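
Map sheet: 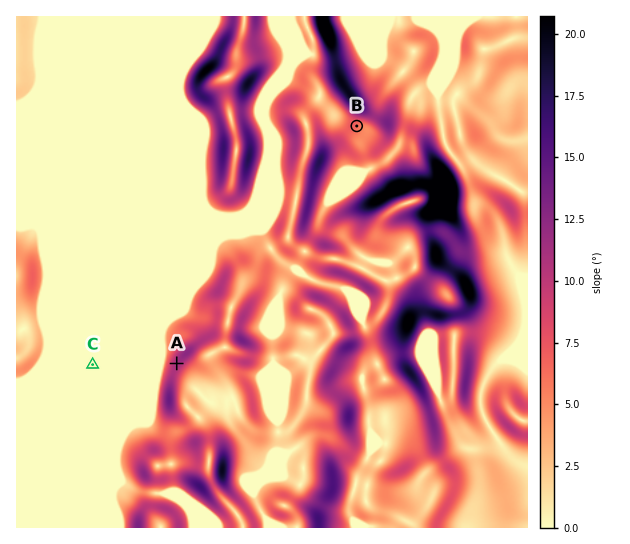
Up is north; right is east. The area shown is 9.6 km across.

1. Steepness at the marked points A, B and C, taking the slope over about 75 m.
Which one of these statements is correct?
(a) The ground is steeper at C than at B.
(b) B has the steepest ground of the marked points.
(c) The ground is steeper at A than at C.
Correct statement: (c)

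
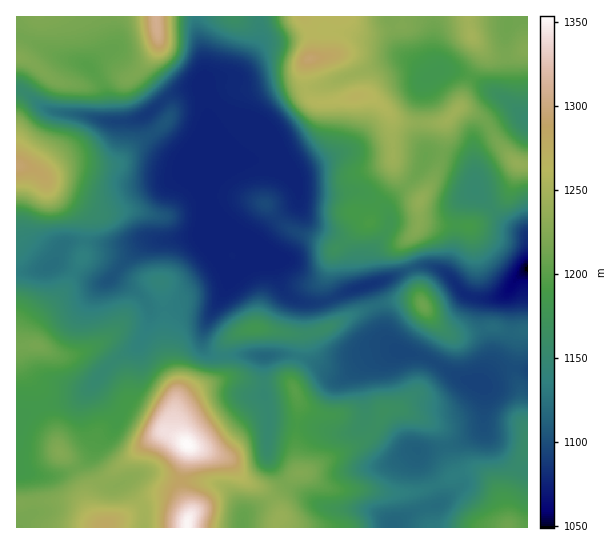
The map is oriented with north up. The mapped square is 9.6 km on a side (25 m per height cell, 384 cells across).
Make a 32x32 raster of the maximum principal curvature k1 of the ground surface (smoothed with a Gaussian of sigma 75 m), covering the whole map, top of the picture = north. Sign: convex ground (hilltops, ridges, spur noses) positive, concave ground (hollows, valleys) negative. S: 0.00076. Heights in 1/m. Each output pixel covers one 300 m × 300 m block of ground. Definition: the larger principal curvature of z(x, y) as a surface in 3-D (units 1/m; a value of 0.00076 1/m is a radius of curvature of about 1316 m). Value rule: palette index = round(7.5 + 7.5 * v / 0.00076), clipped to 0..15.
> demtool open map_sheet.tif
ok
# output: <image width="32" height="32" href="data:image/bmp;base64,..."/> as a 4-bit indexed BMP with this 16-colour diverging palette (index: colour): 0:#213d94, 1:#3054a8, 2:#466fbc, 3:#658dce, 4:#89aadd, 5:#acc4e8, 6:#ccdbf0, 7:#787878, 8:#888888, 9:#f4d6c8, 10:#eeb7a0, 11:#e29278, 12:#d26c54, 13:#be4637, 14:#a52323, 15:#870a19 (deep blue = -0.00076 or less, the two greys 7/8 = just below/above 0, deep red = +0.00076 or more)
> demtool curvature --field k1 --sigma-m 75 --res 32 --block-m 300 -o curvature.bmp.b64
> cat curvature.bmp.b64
<image width="32" height="32" href="data:image/bmp;base64,Qk12AgAAAAAAAHYAAAAoAAAAIAAAACAAAAABAAQAAAAAAAACAAATCwAAEwsAABAAAAAAAAAAlD0hAKhUMAC8b0YAzo1lAN2qiQDoxKwA8NvMAHh4eACIiIgAyNb0AKC37gB4kuIAVGzSADdGvgAjI6UAGQqHAIiZu7mK/Yd5q7q7h4mburqpmaiais7Xaal4mImIeImYiZmYeJq5md6pm83LqphqmHiJm6dZuIz5u7mHd3eZmpiJunjees3vtYuauYd3iJeLibmIf/zLycebiIq3Z5h2bHiomXj7q6eYi4mYqquoiJx4l4mIv7t2iIzN26uoiIibeJh3mZ/blniftXmqu5h3e4iJd5iN3f7L3od3h5qHd4qIq6iHi6aJdpqId4eIiYeJm7m8l4mn3ZmrqXd3iK2oiZl2ebmIp6///v/Id5v8u7uYh4iZeKh4u3d53rm/6ImZmZmHiYmqh5p4iYis76eJeYeKhnq7qYeIiauHd76XqomHeamJmpiIh3adq7qXd7mWiHiYh3iHiIiHrbif+6m5qoh4mYd4h3iHm5qqqO3MypZqu6q7zJh4iad7uZesmau3jNqIiXiIiJqXeriHvoZ4yqzJiIhniIiIh3q4iqvHd7rMqpmod3h4iIdqqayXyWe+qJqqmod3eIeIi4aNh6qJ/Lu8uXm5iHiHd7p2q4iafMbXeIeIjJh4d3nqmZvN3K2GyJmqqomYiIif/cvMdn7IiHv//e+od4iJv5iaqWZ6t3i+mHid+od3Z7+oiJiHd6mZuId4eP+3d3mf7cqHd3erqoiIiHj/qImpXbiZmJiK2XmIiIiJ/3mrmb6XiXiYibd4"/>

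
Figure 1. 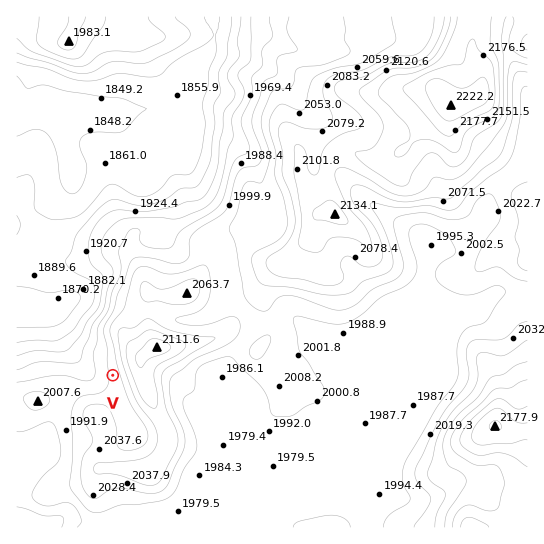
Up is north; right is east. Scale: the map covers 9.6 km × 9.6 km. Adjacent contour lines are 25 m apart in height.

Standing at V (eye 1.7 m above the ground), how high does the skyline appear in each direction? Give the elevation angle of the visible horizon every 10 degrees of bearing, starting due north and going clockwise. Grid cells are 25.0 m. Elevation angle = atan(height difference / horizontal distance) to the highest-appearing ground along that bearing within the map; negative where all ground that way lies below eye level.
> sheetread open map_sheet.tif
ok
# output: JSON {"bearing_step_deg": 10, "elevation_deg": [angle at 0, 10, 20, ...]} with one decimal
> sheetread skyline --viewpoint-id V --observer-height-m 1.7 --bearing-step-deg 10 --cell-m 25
{"bearing_step_deg": 10, "elevation_deg": [1.9, 3.7, 5.7, 7.6, 9.2, 10.3, 10.9, 11.1, 10.9, 10.3, 9.5, 8.4, 7.0, 5.2, 3.0, 1.9, 1.9, 1.7, 1.5, 2.3, 2.6, 2.2, 1.2, 0.0, -0.8, -0.0, -0.5, -1.5, -2.3, -3.4, -3.8, -3.4, -2.5, -2.1, -1.6, -0.2]}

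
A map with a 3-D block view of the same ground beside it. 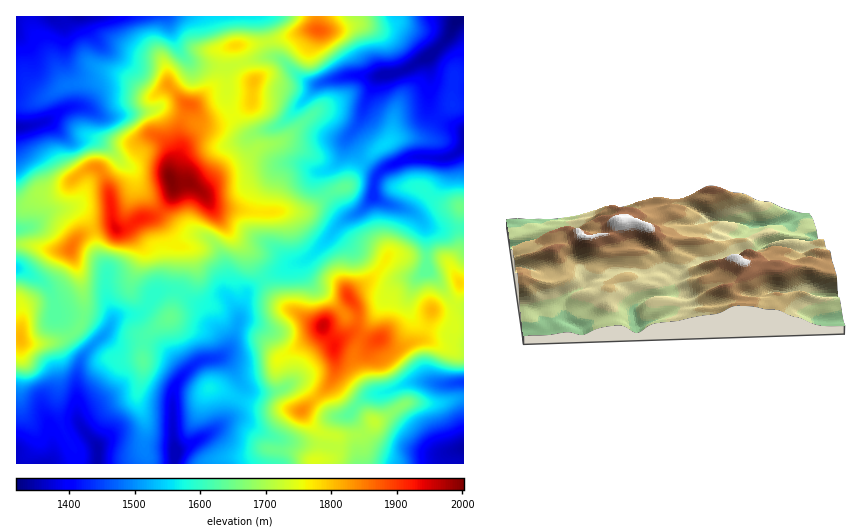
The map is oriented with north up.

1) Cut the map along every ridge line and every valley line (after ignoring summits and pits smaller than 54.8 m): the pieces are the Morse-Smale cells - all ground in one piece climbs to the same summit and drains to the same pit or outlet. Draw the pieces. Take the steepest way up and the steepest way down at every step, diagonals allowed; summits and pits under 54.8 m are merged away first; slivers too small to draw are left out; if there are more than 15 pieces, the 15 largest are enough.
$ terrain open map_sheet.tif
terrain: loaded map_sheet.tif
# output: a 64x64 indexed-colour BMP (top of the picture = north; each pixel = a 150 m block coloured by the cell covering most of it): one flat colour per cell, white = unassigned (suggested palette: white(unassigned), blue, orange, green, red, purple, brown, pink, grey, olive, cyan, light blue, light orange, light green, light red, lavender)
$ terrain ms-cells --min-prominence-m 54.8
<image width="64" height="64" href="data:image/bmp;base64,Qk12CAAAAAAAAHYAAAAoAAAAQAAAAEAAAAABAAQAAAAAAAAIAAATCwAAEwsAABAAAAAAAAAA////ALR3HwAOf/8ALKAsACgn1gC9Z5QAS1aMAMJ34wB/f38AIr28AM++FwDox64AeLv/AIrfmACWmP8A1bDFALu7tEREREREREMzNmZmZmZmZmZmZmmZmZmZmZmZmZmZu7u0REREREREMzM2ZmZmZmZmZmZmZgmZmZmZmZmZmZm7u7REREREREQzMzNmZmZmZmZmZmZmAJmZmZmZmZmZmbu7tERERERERDMzMzNmZmZmZmZmZmYAmZmZmZmZmZmZu7u7tEREREREMzMzMzNmZmZmZmZmZpmZmZmZmZmZmZm7u7u7tEREREQzMzMzMzZmZmZmZmaZmZmZmZmZmZmZmbu7u7u0RERERDMzMzMzM2ZmZmZmZpmZmZmamZmZmZmZu7u7u7REREREMzMzMzMzNmZmZmZpmZmZmqqqmZmZmZm7u7u7tEREREQzMzMzMzM2ZmZmZmaZmZmqqqqpmZmZmbu7u7u0REREQzMzMzMzMzNmZmZmZmmZmqqqqqqqqqqqu7u7u7RERERDMzMzMzMzM2ZmZmZmZpmqqqqqqqqqqqq7u7u7tEREREQzMzMzMzMzZmZmZmZmaqqqqqqqqqqqqru7u7u0RERERDMzMzMzMzNmZmZmZmZqqqqqqqqqqqqqu7u7u7REREREMzMzMzMzNmZmZmZmZmaqqqqqqqqqqqq7u7u7tEREREQzMzMzMzNmZmZmZmZmZqqqqqqqqqqqqru7u7u7RERERDMzMzMzNmZmZmZmZmZmqqqqqqqqqqqqu7u7u7u0REREMzMzMzMzZmZmZmZmZmaqqqqqqqqqqiK///u7u7tEREQzMzMzMzM2ZmZmZmZmYqqqqqIiKqIiIv////+7u7REREMzMzMzMzZmZmZmZmYiIqIiIiIiIiIi//////u7RERERDMzMzMzM2ZmZmZmZiIiIiIiIiIiIiL/////+7REREREQzMzMzMzZmZmZmYiIiIiIiIiIiIiIv///wAAREREREREMzMzMzNmZmZmIiIiIiIiIiIiIiIi////AABEREREREQzMzMzM2ZmZiIiIiIiIiIiIiIiIiL///AAAEREREREREMzMzMzNmZiIiIiIiIiIiIiIiIiIv//8AAAREREREREQzMzMzM2ZiIiIiIiIiIiIiIiIiIi//8AAAREREREREREMzMzMzNmIiIiIiIiIiIiIiIiIiL/8AAABEREREREREQzMzMzMzEiIiIiIiIiIiIiIiIiIvAAAAAERERERERERDMzMzMzMREiIiIiIiIiIiIiIiIiAAAAAAREREREREREMzMzMzMRERIiIiIiIiIiIiIiIiIAAAAAREREREREREQzMzMzMxEREREiIiIiIiIiIiIiIgAAAABERERERERERDMzMzMxERERERIiIiIiIiIiIiIizMzMzERERERERERDMzMzMxERERERESIiIiIiIiIiIiLMzMzMxERERERERDMzMzMxEREREREREiIiIiIiIiIiIszMzMzMxERERERDMzMzMxERERERERERIiIiIiIiIiIizMzMzMzMzFVUREMzMzMxERERERERERESIiIiIiIiIiLMzMzMzMzMVVVVMzMzMzEREREREREREREiIiIiIiIiIszMzMzMzMxVVVVTMzMzEREREREREREREREiIiESIiIiVczMzMzMxVVVVVUzMzERERERERERERERERIREREiAABVVczMzMzFVVVVVTMzMRERERERERERERERERERERAAAFVVVVzMzMVVVVVVMzMRERERERERERERERERERER3QAAVVVVVczMxVVVVVURERERERERERERERER3d3d3d3d0ABVVVVVXMxVVVVVVRERERERERERERERERHd3d3d3d3QAFVVVVVVVVVVVVVVERERERERERERERERER3d3d3d3dAAVVVVVVVVVVVVVVVREREREREREREREREREd3d3d3d0ABVVVVVVVVVVVVVVVERERERERERERERERERHd3d3d3d0FVVVVVVVVVVVVVVURERERERERERERERERER3d3d3d3dVVVVVVVVVVVVVVVRERERERERERERERERERER3dHd3d1VVVVVVVVVVVVVVVERERERERERERERERERERERER3d3VVVVVVVVVVVVVVVVREREREREREREREREREREREREd3dVVVVVVVVVVVVVVVVERERERERERERERERERERERER3d1VVVVVVVVVVVVVVVUREREREREREREREREREREREREd3XVVVVVVVVVVVVVVVXERERERERERERERERERERERERERd3dVVVVVVVVVVVVXd3ERERERERERERERERERERERERF3d3dVVVVVVVV3dXd3dxEREREREREREREREREREREREXd3d3d1VVVVV3d3d3d3cREREREREYgRERERERERERERd3d3d3d3dVd3d3d3d3d3ERERERGIiIiIGIgRERERERF3d3d3d3d3d3d3d3d3d3cRERERGIiIiIiIiIiIEREREXd3d3d3d3d3d3d3d37u7gABERGIiIiIiIiIiIiIERERd3d3d3d3d3d3d3d37u7uAAAACIiIiIiIiIiIiIiBERF3d3d3d3d3d3d3d37u7u7gAACIiIiIiIiIiIiIiIgREXd3d3d3d3d3d3d3fu7u7u7u7giIiIiIiIiIiIiIiIERd3d3d3d3d3d3d3fu7u7u7u7uAACIiIiIiIiIiIiIiBF3d3d3d3d3d3d3d+7u7u7u7u4AAAAIiIiIiIiIiIiIEXd3d3d3d3d3d3d37u7u7u7u4AAAAAiIiIiIiIiIiIiB"/>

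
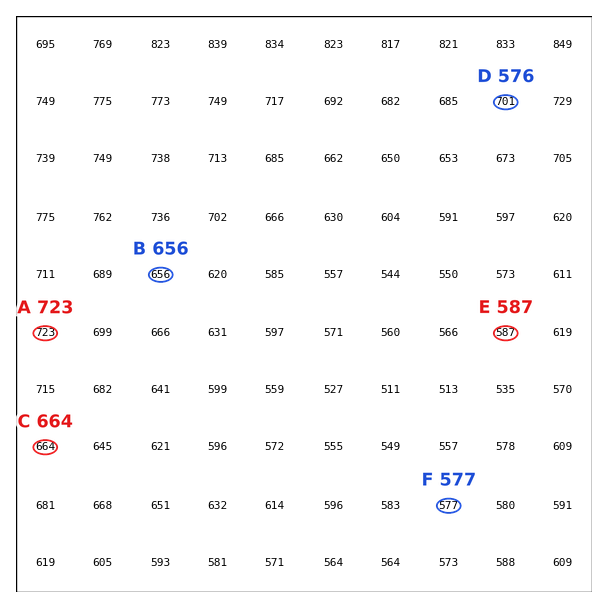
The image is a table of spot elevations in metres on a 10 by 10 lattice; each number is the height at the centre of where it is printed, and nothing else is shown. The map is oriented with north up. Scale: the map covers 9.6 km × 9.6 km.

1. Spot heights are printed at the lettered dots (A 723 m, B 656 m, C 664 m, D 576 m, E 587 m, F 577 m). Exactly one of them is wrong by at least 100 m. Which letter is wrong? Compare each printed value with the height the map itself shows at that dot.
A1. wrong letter D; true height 701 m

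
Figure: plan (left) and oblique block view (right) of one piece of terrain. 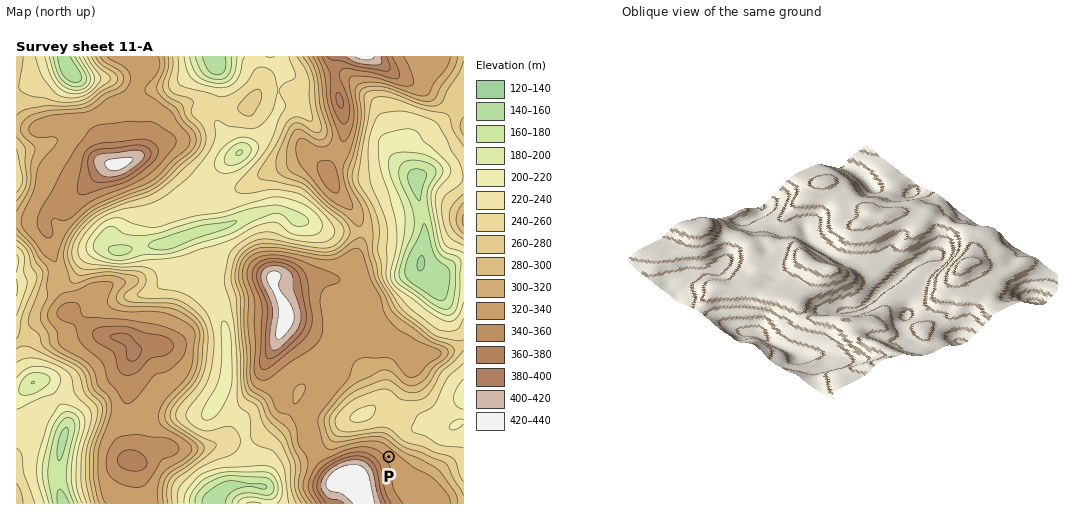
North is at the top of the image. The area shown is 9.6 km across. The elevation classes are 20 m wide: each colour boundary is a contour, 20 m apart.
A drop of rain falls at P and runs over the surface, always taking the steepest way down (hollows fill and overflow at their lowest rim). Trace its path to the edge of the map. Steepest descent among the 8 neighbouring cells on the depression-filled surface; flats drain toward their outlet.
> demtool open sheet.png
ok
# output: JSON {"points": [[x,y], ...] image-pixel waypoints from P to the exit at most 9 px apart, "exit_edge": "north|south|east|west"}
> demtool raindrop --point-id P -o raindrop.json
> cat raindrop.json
{"points": [[389, 457], [398, 447], [407, 438], [417, 429], [426, 429], [435, 429], [445, 429], [454, 429], [463, 422]], "exit_edge": "east"}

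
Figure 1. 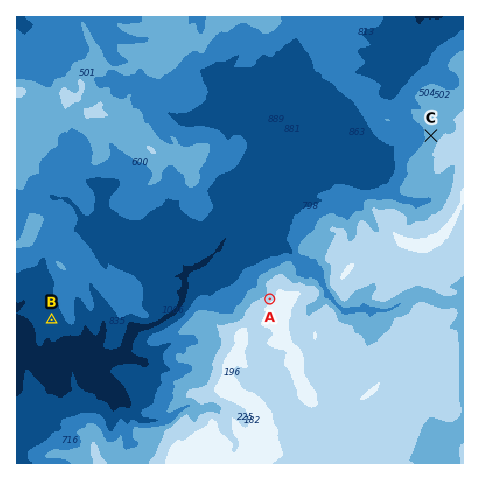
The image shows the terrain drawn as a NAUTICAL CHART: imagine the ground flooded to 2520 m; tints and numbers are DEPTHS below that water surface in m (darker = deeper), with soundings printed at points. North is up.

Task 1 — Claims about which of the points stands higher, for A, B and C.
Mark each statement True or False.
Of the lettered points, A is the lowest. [False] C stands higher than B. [True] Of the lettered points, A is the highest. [True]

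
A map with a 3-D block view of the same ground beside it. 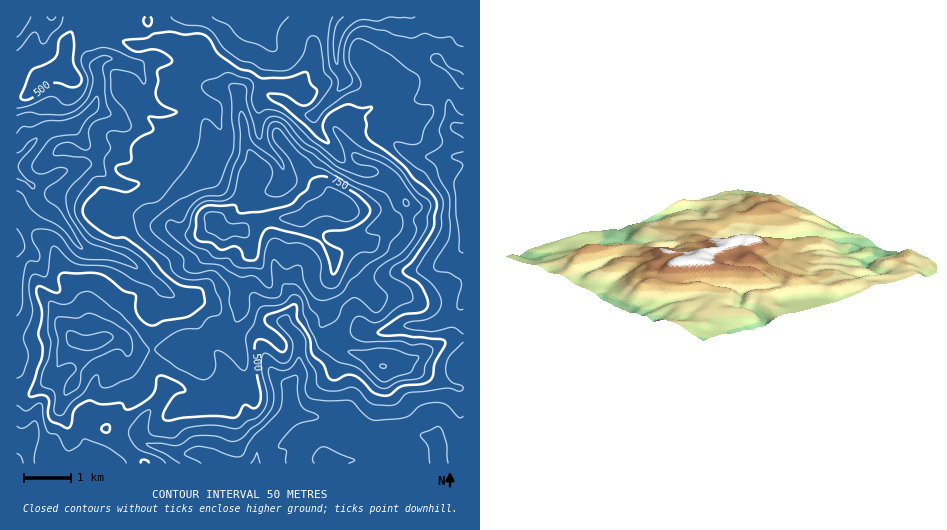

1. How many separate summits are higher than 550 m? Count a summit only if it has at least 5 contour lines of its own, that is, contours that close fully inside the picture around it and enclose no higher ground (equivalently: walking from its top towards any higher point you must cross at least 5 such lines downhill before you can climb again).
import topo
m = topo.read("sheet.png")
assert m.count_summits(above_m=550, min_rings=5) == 1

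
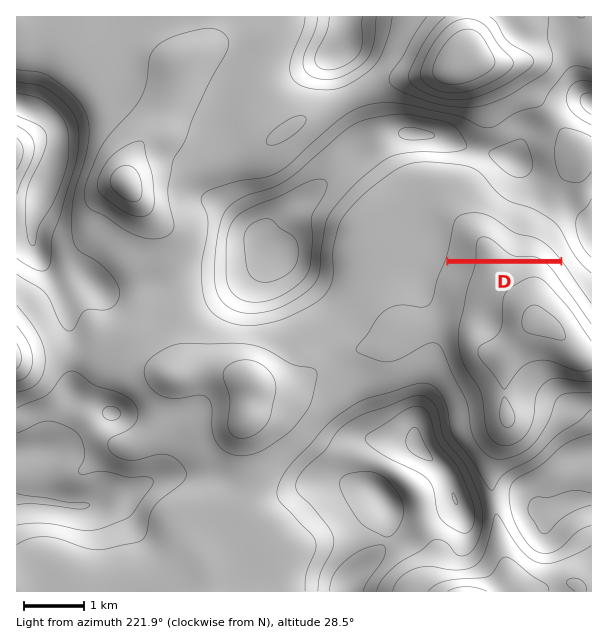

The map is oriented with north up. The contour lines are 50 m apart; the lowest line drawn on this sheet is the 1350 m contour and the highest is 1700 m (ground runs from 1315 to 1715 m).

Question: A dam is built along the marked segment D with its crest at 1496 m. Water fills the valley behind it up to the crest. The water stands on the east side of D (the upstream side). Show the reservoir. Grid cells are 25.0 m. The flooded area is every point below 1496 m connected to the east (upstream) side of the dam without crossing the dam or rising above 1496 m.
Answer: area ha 84.8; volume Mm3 23.4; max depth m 67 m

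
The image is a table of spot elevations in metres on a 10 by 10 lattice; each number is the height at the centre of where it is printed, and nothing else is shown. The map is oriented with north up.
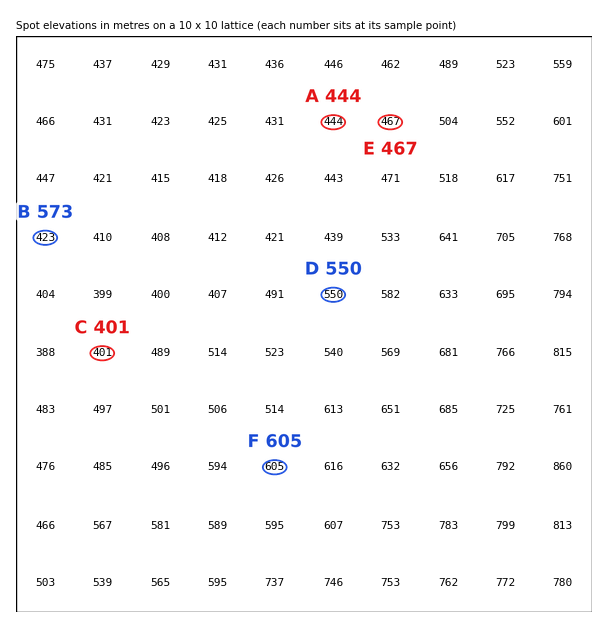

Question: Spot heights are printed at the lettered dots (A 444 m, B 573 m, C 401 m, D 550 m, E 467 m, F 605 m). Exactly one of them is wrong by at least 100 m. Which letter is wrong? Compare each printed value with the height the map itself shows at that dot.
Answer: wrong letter B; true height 423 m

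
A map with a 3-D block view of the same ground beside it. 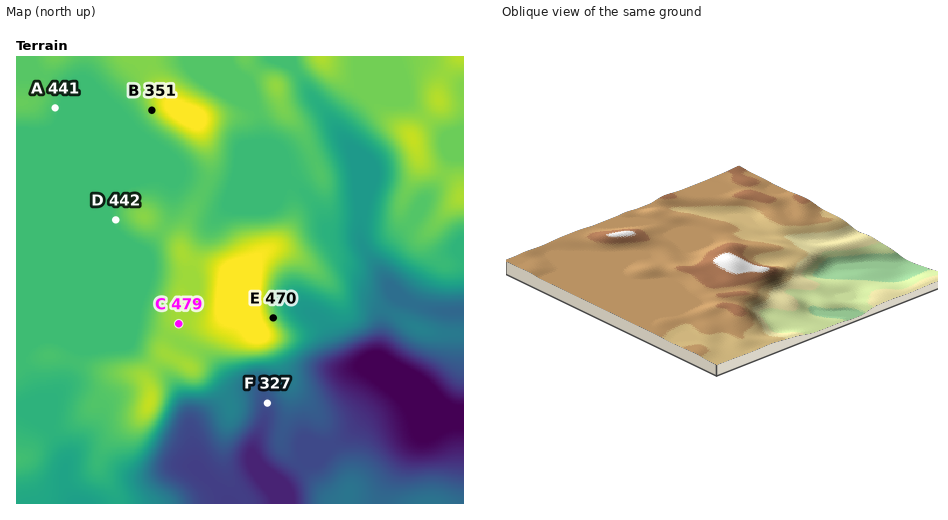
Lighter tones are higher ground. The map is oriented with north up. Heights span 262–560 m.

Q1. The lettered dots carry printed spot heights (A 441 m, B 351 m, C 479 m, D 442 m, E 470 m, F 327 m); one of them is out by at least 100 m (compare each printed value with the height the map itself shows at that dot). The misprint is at B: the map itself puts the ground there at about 476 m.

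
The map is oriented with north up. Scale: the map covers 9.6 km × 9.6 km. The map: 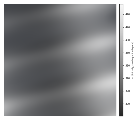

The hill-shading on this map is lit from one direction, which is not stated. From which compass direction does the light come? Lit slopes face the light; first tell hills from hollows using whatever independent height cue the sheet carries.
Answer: E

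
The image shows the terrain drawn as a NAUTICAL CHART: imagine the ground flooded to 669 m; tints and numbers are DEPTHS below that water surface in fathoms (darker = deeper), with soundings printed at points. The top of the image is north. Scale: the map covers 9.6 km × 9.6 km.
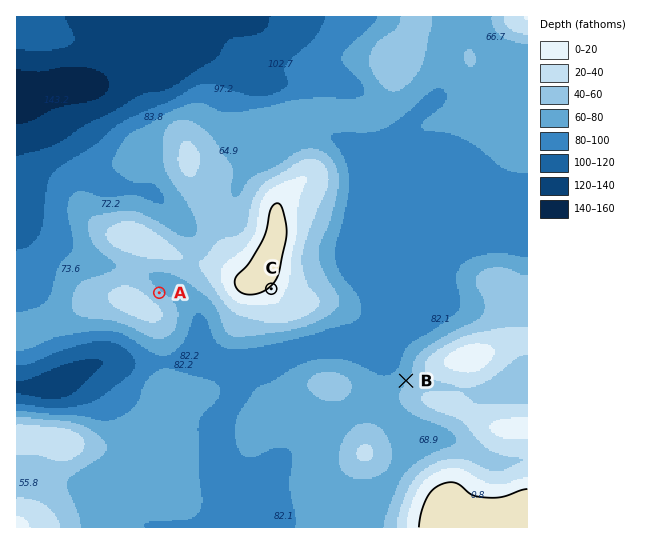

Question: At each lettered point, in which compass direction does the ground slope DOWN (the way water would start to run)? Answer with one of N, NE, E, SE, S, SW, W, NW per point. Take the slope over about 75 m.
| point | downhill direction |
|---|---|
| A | NE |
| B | NW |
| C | SE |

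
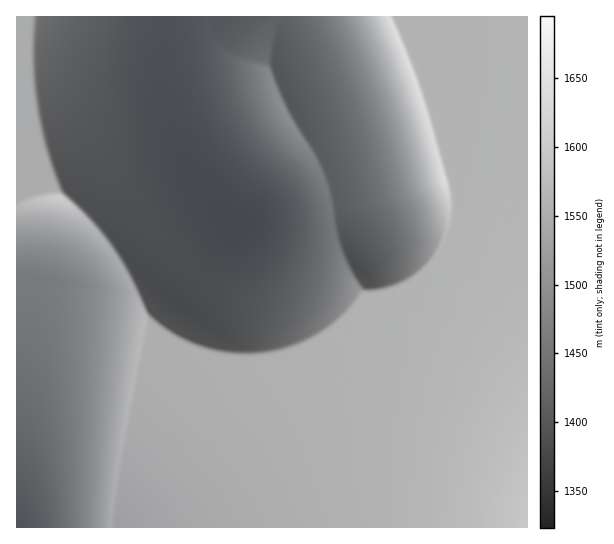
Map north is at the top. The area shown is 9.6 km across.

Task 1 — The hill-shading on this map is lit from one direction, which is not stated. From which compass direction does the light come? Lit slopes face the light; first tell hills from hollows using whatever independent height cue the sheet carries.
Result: SW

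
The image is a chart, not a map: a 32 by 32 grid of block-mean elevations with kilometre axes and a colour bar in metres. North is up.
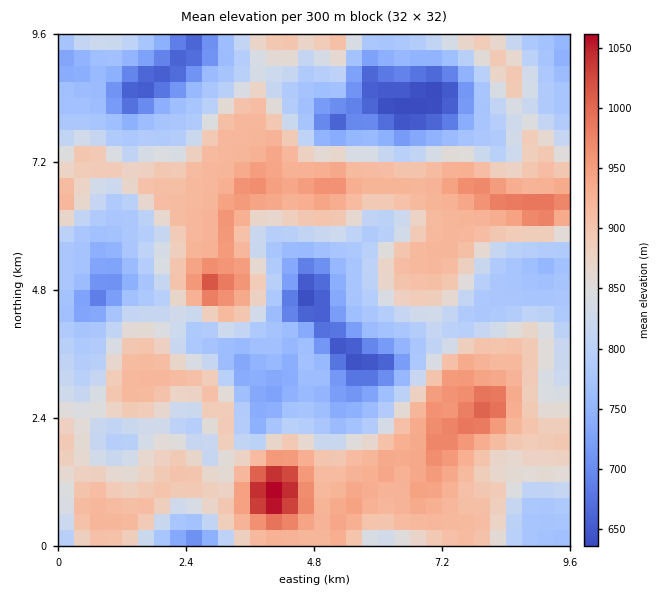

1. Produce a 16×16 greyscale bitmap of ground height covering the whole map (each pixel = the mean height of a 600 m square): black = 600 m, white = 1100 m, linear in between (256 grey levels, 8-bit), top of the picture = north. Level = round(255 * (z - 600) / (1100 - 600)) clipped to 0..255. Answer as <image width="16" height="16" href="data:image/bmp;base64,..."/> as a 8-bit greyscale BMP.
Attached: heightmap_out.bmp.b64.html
<image width="16" height="16" href="data:image/bmp;base64,Qk02BQAAAAAAADYEAAAoAAAAEAAAABAAAAABAAgAAAAAAAABAAATCwAAEwsAAAABAAAAAAAAAAAAAAEBAQACAgIAAwMDAAQEBAAFBQUABgYGAAcHBwAICAgACQkJAAoKCgALCwsADAwMAA0NDQAODg4ADw8PABAQEAAREREAEhISABMTEwAUFBQAFRUVABYWFgAXFxcAGBgYABkZGQAaGhoAGxsbABwcHAAdHR0AHh4eAB8fHwAgICAAISEhACIiIgAjIyMAJCQkACUlJQAmJiYAJycnACgoKAApKSkAKioqACsrKwAsLCwALS0tAC4uLgAvLy8AMDAwADExMQAyMjIAMzMzADQ0NAA1NTUANjY2ADc3NwA4ODgAOTk5ADo6OgA7OzsAPDw8AD09PQA+Pj4APz8/AEBAQABBQUEAQkJCAENDQwBEREQARUVFAEZGRgBHR0cASEhIAElJSQBKSkoAS0tLAExMTABNTU0ATk5OAE9PTwBQUFAAUVFRAFJSUgBTU1MAVFRUAFVVVQBWVlYAV1dXAFhYWABZWVkAWlpaAFtbWwBcXFwAXV1dAF5eXgBfX18AYGBgAGFhYQBiYmIAY2NjAGRkZABlZWUAZmZmAGdnZwBoaGgAaWlpAGpqagBra2sAbGxsAG1tbQBubm4Ab29vAHBwcABxcXEAcnJyAHNzcwB0dHQAdXV1AHZ2dgB3d3cAeHh4AHl5eQB6enoAe3t7AHx8fAB9fX0Afn5+AH9/fwCAgIAAgYGBAIKCggCDg4MAhISEAIWFhQCGhoYAh4eHAIiIiACJiYkAioqKAIuLiwCMjIwAjY2NAI6OjgCPj48AkJCQAJGRkQCSkpIAk5OTAJSUlACVlZUAlpaWAJeXlwCYmJgAmZmZAJqamgCbm5sAnJycAJ2dnQCenp4An5+fAKCgoAChoaEAoqKiAKOjowCkpKQApaWlAKampgCnp6cAqKioAKmpqQCqqqoAq6urAKysrACtra0Arq6uAK+vrwCwsLAAsbGxALKysgCzs7MAtLS0ALW1tQC2trYAt7e3ALi4uAC5ubkAurq6ALu7uwC8vLwAvb29AL6+vgC/v78AwMDAAMHBwQDCwsIAw8PDAMTExADFxcUAxsbGAMfHxwDIyMgAycnJAMrKygDLy8sAzMzMAM3NzQDOzs4Az8/PANDQ0ADR0dEA0tLSANPT0wDU1NQA1dXVANbW1gDX19cA2NjYANnZ2QDa2toA29vbANzc3ADd3d0A3t7eAN/f3wDg4OAA4eHhAOLi4gDj4+MA5OTkAOXl5QDm5uYA5+fnAOjo6ADp6ekA6urqAOvr6wDs7OwA7e3tAO7u7gDv7+8A8PDwAPHx8QDy8vIA8/PzAPT09AD19fUA9vb2APf39wD4+PgA+fn5APr6+gD7+/sA/Pz8AP39/QD+/v4A////AICgjlpRi7KuqJWLmaCSYFiNnZiMiqHlzqWrpayhlmxki3+DlYaNwbucpKuxqpCGiItrcHhwfGV5Y3CWtL6wmZR3h5qIi3NFU0lGaKe7yJ9/Z3uhmoZQSk5BIDh4rKmcd15ojntcYFhPKDdPZHSGjnVMQmN0mqdsIy9bdoRuXF9eWD1Vh724dzM7YZSgkmNYVV1RYIKlqmdcZGJ8n6KLe3WIYWyZpLCbnqKJgp2nsr28k4SQmqKss6uypKGhrqidon53Z26Oo6eLaGRWXWtkg4JZTz1UZ5iWYDAsGRgzYHdhTkkiKE1neWBdLSMcM3GGWlVjVDEsXYiFi1tUWW+NblI="/>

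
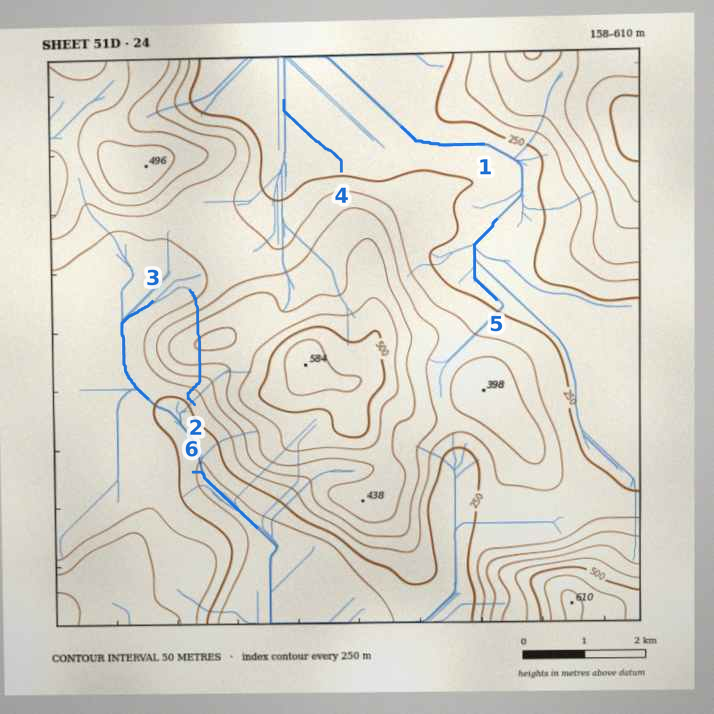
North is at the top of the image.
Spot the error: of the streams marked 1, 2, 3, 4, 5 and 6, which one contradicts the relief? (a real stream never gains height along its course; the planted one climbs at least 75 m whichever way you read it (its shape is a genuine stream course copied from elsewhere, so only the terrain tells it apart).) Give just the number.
2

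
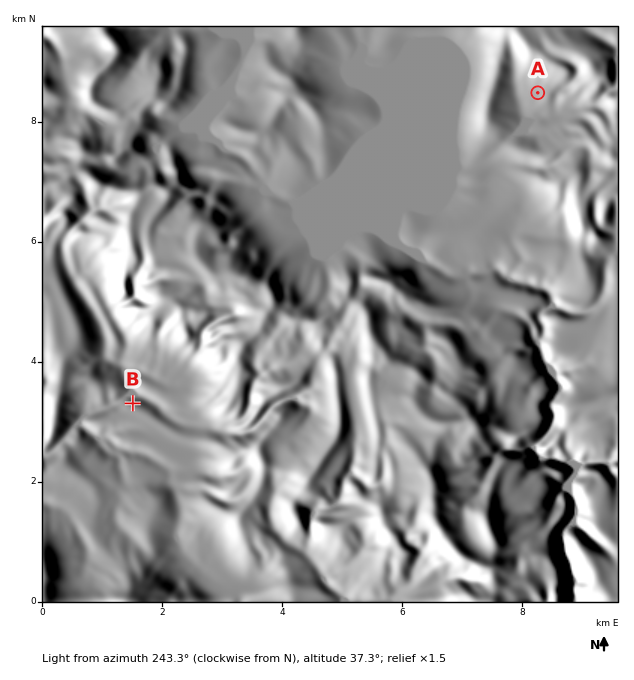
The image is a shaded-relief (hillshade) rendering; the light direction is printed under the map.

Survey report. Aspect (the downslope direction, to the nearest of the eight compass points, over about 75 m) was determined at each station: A SW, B N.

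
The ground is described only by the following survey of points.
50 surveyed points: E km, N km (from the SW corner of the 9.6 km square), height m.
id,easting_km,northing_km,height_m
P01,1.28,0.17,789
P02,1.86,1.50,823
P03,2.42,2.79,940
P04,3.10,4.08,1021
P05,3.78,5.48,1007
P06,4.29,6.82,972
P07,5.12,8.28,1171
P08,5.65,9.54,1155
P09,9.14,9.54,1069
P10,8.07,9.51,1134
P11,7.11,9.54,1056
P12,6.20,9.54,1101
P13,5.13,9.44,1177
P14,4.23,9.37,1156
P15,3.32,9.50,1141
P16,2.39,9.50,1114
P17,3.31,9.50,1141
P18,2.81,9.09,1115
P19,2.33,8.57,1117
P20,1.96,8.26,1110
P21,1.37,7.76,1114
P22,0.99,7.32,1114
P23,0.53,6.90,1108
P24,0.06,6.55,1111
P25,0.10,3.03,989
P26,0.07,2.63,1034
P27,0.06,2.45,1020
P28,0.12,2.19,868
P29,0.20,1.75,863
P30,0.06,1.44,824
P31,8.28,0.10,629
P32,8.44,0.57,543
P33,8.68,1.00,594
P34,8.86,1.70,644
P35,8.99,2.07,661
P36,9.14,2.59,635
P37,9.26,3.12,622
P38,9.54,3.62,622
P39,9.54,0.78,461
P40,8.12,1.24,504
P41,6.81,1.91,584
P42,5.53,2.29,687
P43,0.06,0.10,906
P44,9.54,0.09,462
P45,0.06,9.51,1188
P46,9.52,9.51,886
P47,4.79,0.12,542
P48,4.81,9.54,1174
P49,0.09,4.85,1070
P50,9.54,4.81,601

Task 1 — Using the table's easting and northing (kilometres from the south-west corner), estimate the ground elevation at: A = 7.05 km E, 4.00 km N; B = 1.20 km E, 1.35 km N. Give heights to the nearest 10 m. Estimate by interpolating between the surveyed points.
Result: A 630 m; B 800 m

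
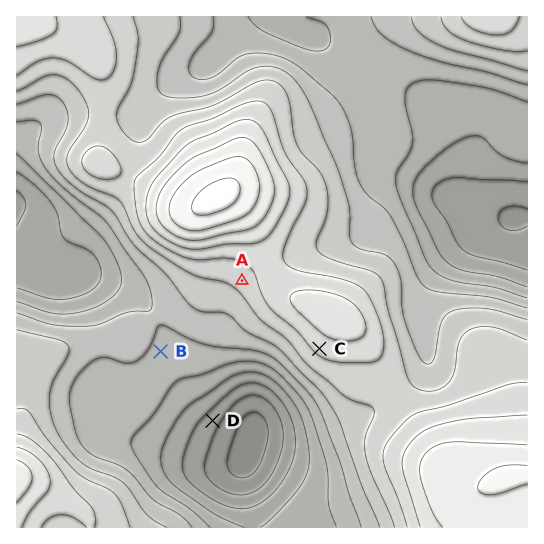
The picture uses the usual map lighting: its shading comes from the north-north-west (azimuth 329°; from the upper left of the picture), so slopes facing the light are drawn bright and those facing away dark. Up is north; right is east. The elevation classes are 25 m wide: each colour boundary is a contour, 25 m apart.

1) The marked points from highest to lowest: C A B D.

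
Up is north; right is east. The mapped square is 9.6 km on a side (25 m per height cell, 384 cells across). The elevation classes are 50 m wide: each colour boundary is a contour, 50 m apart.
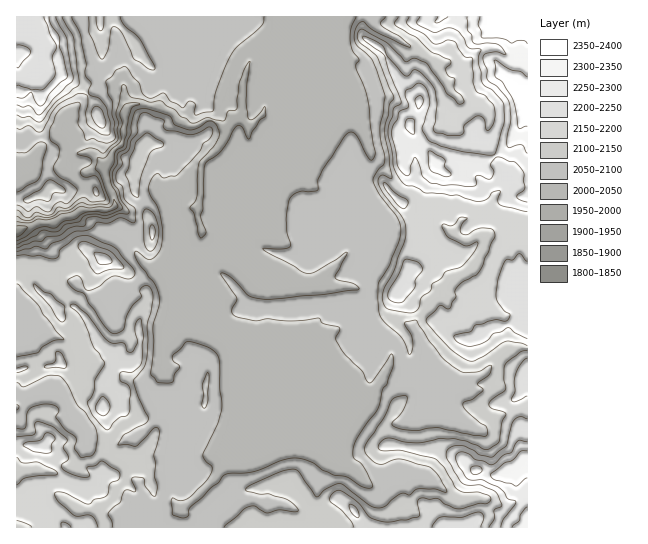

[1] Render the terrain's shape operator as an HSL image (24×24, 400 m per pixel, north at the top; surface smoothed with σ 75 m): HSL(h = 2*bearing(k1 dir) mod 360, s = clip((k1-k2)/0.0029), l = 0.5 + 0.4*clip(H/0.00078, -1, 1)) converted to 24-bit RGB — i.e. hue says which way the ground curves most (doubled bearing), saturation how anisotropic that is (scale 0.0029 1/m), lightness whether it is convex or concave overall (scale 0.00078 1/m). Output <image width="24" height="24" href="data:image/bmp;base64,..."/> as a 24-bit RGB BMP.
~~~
<image width="24" height="24" href="data:image/bmp;base64,Qk32BgAAAAAAADYAAAAoAAAAGAAAABgAAAABABgAAAAAAMAGAAATCwAAEwsAAAAAAAAAAAAAc45nY5+Da42ytYJegUtshm9ofXVeaIl/cniNbY2Uo4mWboqSeaV5oFeEhFhzZL9NfNLcnW+xb1ubh76oipzFwpvMPkuNu5uhn4Wrlqxqi0VwwY6xaJx3WViDk8GVYlaAYX9wenWHo2uCoWN1gldXgMilVl/E0vPeTCU/a4ZdYpCutKB2Pg8QKCcLNzIUV6Y7ZnQ8m3M/TqeBpGu41a/gf0+pcLZvYV1/kYSSYYiBYo50X2unr6zPpmyOSHNLcz0xb0A+ZH1HWFQyNiIfnmeT1uX1zdT2sILCn5LRo8+5TaKITW85dmQ7n22LuX5uXV93j5F1aHZteHhuZnZianpRhm1ge2hsY1OBvZ/LuZ7SjqHUi6LW1vX0cr+1Ui5azIuKgzNl3ee/kzyiUh49qr1hQ2pJyaN3VFRzpYl+YoB9dn18fn9+fn53gHt2eoCEZXx+W4x9uLxuZnFOb49bc3M5RSUeNExGpbx7QKR6y5KDWSFWiqjVsr7Vjr+1Ujt2p4utuYuAaH6UcnODfYKAfHyCgomHgHaBfn91R2lhyZiTZIN6dXlhgleHj4S2XXGyeJtJdJBANz0cRatXSpGlvruDn4JDTFRygHlquZNwXXqPcW56hH+AeoKBgHd3fnl+gn+Dc4eETpFQrGeGiIOjeGVWWHlTa0t7wIOBu7HbroHRgM6zMTdR0Y9s47GmJk1ee4B1eKpxqGuWbnJ7f39/f35/f3t/f3p9gIF9jYiBVWOAqJdedUlMg1xWc5hMLm1mtL7OaGxQlqlZiTlPXqO2lNvT25F2KDNtfoiOfqKPm3GEdmp8fX55f3l3eXt2foCDgoWGgoqDZERliMRsc0Nmkr2wyK3IQoR4QVYZdGN0eENGabODmeCiPCc959WpJSdfdJN0dV1fhGljinFvgHtjgIJobYJsdYN6e4N+flN9t7BdVmceoMrSfaKol36DpoC0jJG5WjZOqN2+iKe8iUNFWmt3h6Vk0Gm3ZGF3dHJ+eod/fqGfiZKzjYu3mYmwhH2bgoCUPDBk5sbHl8epIF48ilx3kJN4h19wfIhufNHBkYtTa1VJqlZJR1IxQcJkrkV8emZtY3CBhJyAgZ2PcWJld3FjfXhYb3Vchm9mRWeD0ISazqSlaWOULmtOnGWbjYaVjZKgz7nkimO4qGWln7rc1ev2iyOPfYMuhayiY2ifgqGJdlZfhmRjdHygn42acoaAb397bH93NFJl49S/lXGhnYeuM29un5qHdJB0VkEUd2jKv6/g4sqZeikvTSt65/nSRktvXHlqfVxceaSSb5ajgmBsk5OEl4qSbXx8dn9zKjxJ0b+HfnxzhWxkjlJVVoBSeaJtM2QBIDMADDMAeZEAzAy5lBFf9PW1U0tzblp+i56Ec5p1cl5xfo1/fYp9in9/j3+TfHeONhcwqduIc2drgWhfkINaZYRIblU3vLHt6tf02db1o+z6AgAz4fjTeDpAeoBiTVR4qbKOb2h4dnSGhpKJgIaHgXd0e3VuXC5YpvDSr0hYdVZJa3FPkKuCPXKVt6zOPlo5wdBxczg4l9U8LQB68+rRP0dhopSCMVVnu7efbG98dYGBgYyAg3WEjICMkHyWNny37RtxYNGYxqvKobjLbnWqYIWmfn5HXJNass1/YUOZpyo6ADMd9tfVYFGldJylUrO4PodWknKSiYd5eH52cnh5gXyBkJyFOytPvHY6ksBNs+DLhn+4mnu1tkCqbappmWpTMrItWjZu0HScjf3iDouK1rqSSJnJ4SRhUD2zmoRmkop9gnd9dXx7d357lpmFMyVZsujPzuCmLlEyaEtTlIhrMzNk152icFie0t+BDSYk2vXWzzuiAzcehlMPfBUegcJhR69WX2iBaYtjioeAe31/eIB+i4t8P0FsO6Vz6rWiVpulRmdyk2tbJBoq19Kci6vJ7sTbWZjHLdxwhDZUXTSen7Tafq2YdIhlfKdSWWJ4m4mDdYJ7fYB+e31/gWyAY0t/dHo1x+3KxILFWS9ioUiNToSWjt2cfJJhkF2E1enERyZVo1qeXHOYibqheoCagn2dxpiLQVtkkoyAgH2BfIB9eoKAcld8YDBczPPMWbSWYSVDiU1NQzpt2/DikVSLwIGehrBZw8OEXCRuQlihnMumeWOAenh7eXx6tYyLiWJLSnNdiH1+f4B8enx3ZCdx0vnubOilJwwNom84O0ZnddApd4EScKBTepxjpt6SZTNjyDbIVKG5cJVkgHF6e3h/hXuDfIuKxqbHVnKyZIGFiH+EfHqGJ2R469xAdhpIpoTF1eLEP22xiZC6q8/Sc3mM"/>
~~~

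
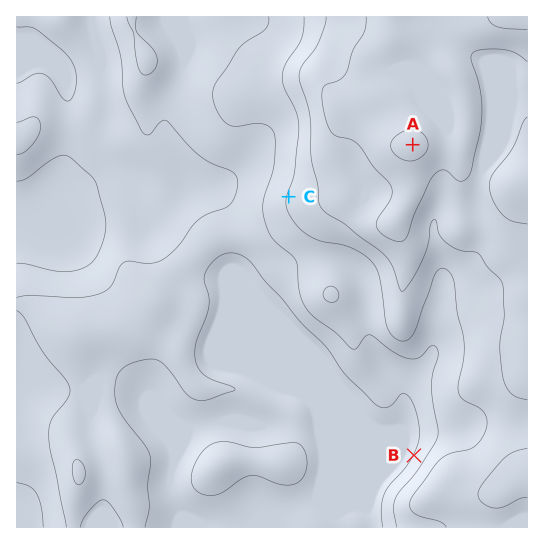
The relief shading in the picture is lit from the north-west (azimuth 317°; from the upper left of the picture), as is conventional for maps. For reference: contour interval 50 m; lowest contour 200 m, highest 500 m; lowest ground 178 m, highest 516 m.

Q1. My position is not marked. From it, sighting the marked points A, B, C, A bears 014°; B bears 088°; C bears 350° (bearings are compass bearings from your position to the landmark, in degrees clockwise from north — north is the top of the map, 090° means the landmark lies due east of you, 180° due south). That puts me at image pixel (335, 458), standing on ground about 230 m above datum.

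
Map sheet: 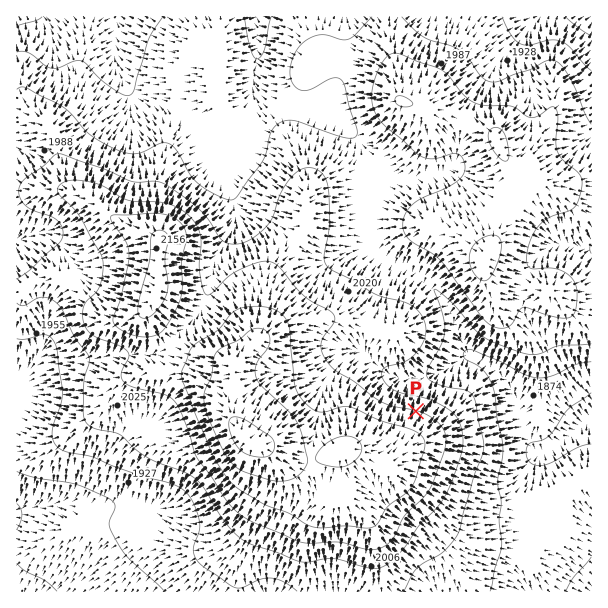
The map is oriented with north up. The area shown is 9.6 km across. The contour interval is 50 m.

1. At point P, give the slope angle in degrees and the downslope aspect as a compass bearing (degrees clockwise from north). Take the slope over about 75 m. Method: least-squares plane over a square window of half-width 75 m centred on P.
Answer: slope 11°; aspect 15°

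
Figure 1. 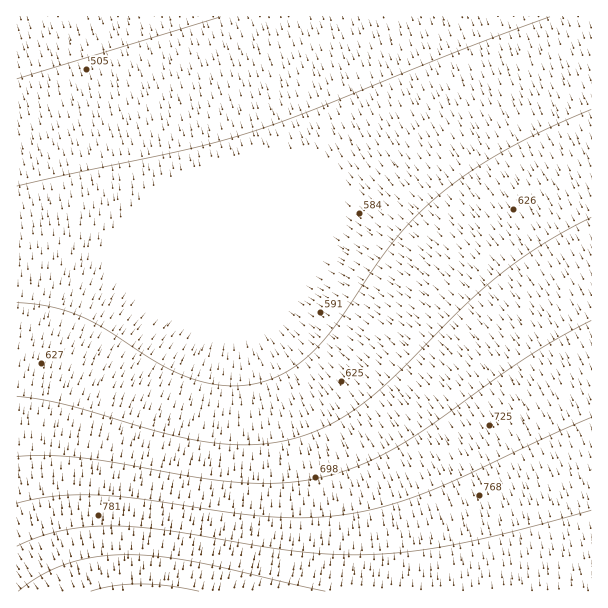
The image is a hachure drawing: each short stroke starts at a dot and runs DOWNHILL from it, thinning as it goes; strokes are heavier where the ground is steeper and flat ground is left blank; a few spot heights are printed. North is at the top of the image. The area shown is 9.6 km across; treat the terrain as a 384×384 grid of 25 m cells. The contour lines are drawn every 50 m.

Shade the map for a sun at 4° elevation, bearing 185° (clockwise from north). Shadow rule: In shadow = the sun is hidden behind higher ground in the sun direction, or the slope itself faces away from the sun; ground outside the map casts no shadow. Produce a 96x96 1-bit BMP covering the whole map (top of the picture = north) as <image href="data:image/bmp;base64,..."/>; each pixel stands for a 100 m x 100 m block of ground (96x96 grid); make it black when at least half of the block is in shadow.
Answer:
<image width="96" height="96" href="data:image/bmp;base64,Qk2+BAAAAAAAAD4AAAAoAAAAYAAAAGAAAAABAAEAAAAAAIAEAAATCwAAEwsAAAIAAAAAAAAA////AAAAAAAB////////gAAAAAAD////////wAAAAAAH////////wAAAAAAP////////wAAAAAAf////////wAAAAAAf////////wAAAAAA/////////wAAAAAA/////////wAAAAAA/////////wAAAAAB/////////wAAAAAB/////////wAAAAAB/////////wAAAAAB/////////wAAAAAB/////////wAAAAAB/////////wAAAAAB/////////wAAAAAA/////////wAAAAAA/////////gAAAAAA/////////gAAAAAA/////////gAAAAAAf////////gAAAAAAf////////AAAAAAAf////////AAAAAAAP////////AAAAAAAP////////AAAAAAAP///////+AAAAAAAH///////+AAAAAAAH///////8AAAAAAAH///////8AAAAAAAD///////4AAAAAAAD///////4AAAAAAAB///////wAAAAAAAA///////wAAAAAAAA///////gAAAAAAAAf//////AAAAAAAAAP/////+AAAAAAAAAP/////8AAAAAAAAAH/////4AAAAAAAAAD/////wAAAAAAAAAB/////gAAAAAAAAAA/////AAAAAAAAAAAf///+AAAAAAAAAAAP///4AAAAAAAAAAAH///wAAAAAAAAAAAB///AAAAAAAAAAAAAf/8AAAAAAAAAAAAAH/gAAAAAAAAAAAAAAAAAAAAAAAAAAAAAAAAAAAAAAAAAAAAAAAAAAAAAAAAAAAAAAAAAAAAAAAAAAAAAAAAAAAAAAAAAAAAAAAAAAAAAAAAAAAAAAAAAAAAAAAAAAAAAAAAAAAAAAAAAAAAAAAAAAAAAAAAAAAAAAAAAAAAAAAAAAAAAAAAAAAAAAAAAAAAAAAAAAAAAAAAAAAAAAAAAAAAAAAAAAAAAAAAAAAAAAAAAAAAAAAAAAAAAAAAAAAAAAAAAAAAAAAAAAAAAAAAAAAAAAAAAAAAAAAAAAAAAAAAAAAAAAAAAAAAAAAAAAAAAAAAAAAAAAAAAAAAAAAAAAAAAAAAAAAAAAAAAAAAAAAAAAAAAAAAAAAAAAAAAAAAAAAAAAAAAAAAAAAAAAAAAAAAAAAAAAAAAAAAAAAAAAAAAAAAAAAAAAAAAAAAAAAAAAAAAAAAAAAAAAAAAAAAAAAAAAAAAAAAAAAAAAAAAAAAAAAAAAAAAAAAAAAAAAAAAAAAAAAAAAAAAAAAAAAAAAAAAAAAAAAAAAAAAAAAAAAAAAAAAAAAAAAAAAAAAAAAAAAAAAAAAAAAAAAAAAAAAAAAAAAAAAAAAAAAAAAAAAAAAAAAAAAAAAAAAAAAAAAAAAAAAAAAAAAAAAAAAAAAAAAAAAAAAAAAAAAAAAAAAAAAAAAAAAAAAAAAAAAAAAAAAAAAAAAAAAAAAAAAAAAAAAAAAAAAAAAAAAAAAAAAAAAAAAAAAAAAAAAAAAAAAAAAAAAAAAAAAAAAAAAAAAAAAAAAAAAAAA="/>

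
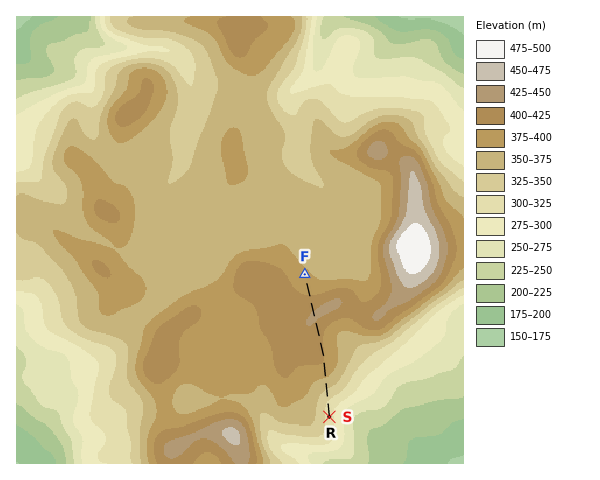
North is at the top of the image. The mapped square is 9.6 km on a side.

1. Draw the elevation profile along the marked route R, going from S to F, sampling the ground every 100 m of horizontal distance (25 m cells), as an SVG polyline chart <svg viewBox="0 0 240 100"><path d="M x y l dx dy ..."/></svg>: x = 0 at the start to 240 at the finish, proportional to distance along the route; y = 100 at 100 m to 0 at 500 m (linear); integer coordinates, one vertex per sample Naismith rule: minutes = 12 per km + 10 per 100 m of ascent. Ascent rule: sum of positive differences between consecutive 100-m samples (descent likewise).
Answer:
<svg viewBox="0 0 240 100"><path d="M0 47l8-1 7 0 8-2 8-2 8-2 7-3 8-2 8-3 8-2 7-2 8-2 8-1 8 0 7-1 8 0 8 0 8-1 7-1 8-1 8-2 7 0 8-1 8 1 8 1 7 2 8 2 8 2 8 1 7 1 8 1 8 0"/></svg>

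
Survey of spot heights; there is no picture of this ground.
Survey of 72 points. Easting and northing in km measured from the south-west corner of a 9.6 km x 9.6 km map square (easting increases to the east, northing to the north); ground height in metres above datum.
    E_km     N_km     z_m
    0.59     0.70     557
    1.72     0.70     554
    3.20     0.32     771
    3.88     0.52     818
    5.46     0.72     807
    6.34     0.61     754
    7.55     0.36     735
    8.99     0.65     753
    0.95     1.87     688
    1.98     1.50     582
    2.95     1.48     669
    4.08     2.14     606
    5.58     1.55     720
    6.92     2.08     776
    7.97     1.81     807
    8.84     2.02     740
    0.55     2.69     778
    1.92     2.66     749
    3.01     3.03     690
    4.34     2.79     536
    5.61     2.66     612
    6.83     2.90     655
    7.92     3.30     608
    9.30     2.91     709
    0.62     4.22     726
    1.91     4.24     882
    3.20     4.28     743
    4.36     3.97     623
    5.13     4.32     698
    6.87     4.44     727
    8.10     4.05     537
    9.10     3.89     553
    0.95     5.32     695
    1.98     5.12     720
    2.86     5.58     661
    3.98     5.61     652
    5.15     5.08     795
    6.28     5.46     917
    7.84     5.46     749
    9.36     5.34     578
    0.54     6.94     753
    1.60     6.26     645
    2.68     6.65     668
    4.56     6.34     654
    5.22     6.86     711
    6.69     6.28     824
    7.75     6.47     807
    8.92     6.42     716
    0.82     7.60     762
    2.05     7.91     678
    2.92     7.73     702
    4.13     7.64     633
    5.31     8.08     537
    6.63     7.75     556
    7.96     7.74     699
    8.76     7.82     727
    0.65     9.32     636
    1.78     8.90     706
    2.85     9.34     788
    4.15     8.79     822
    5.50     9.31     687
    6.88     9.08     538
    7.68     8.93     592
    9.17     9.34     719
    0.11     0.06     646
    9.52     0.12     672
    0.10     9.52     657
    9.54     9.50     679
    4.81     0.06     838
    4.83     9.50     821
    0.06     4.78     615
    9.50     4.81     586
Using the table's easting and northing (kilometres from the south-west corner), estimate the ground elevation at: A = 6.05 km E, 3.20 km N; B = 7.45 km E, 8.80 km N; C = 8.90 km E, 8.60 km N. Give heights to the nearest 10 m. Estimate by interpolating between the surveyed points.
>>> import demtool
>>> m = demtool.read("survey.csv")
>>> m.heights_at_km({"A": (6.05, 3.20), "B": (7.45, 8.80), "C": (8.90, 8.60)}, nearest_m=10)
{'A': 610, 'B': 570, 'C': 690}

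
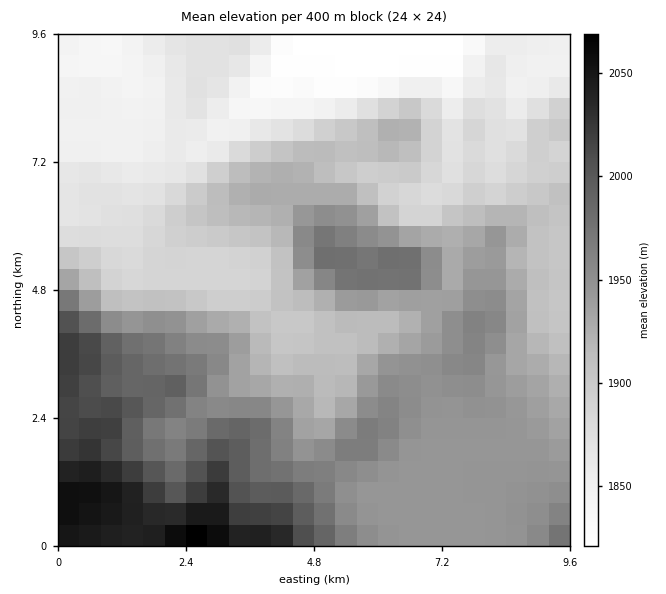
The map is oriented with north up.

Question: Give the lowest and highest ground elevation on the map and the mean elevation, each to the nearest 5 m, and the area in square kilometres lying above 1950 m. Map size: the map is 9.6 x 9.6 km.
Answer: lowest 1820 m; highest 2075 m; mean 1925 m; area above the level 26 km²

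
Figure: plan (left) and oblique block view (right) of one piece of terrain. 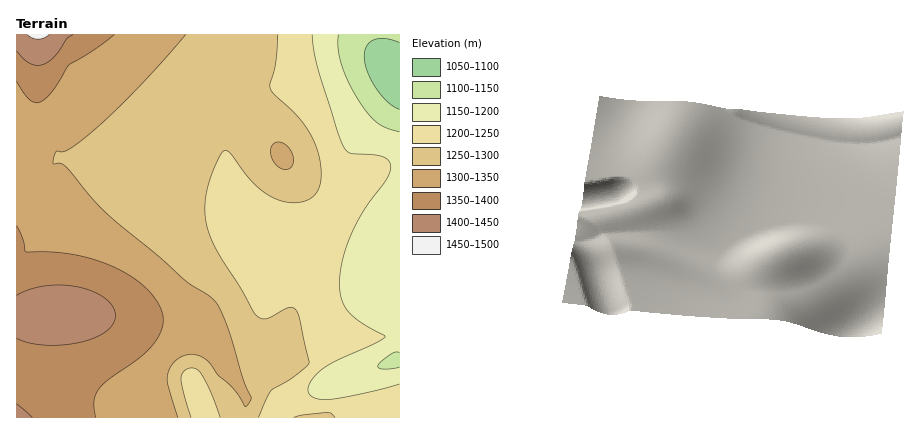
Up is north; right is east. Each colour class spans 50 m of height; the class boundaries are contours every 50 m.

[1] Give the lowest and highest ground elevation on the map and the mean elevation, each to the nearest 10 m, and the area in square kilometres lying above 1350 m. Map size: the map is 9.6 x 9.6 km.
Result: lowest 1060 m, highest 1460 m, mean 1280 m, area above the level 14.2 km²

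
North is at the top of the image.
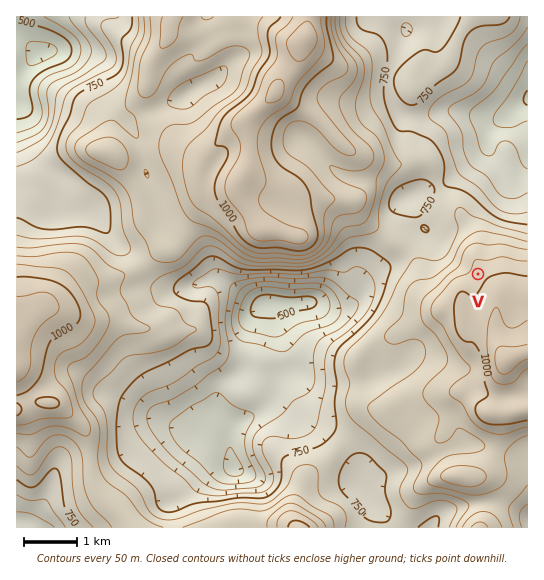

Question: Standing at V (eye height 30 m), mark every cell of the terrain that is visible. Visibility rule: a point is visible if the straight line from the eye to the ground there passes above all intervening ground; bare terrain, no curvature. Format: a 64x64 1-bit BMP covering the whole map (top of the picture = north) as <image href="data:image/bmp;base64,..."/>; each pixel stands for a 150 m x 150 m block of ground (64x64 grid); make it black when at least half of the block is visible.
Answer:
<image width="64" height="64" href="data:image/bmp;base64,Qk0+AgAAAAAAAD4AAAAoAAAAQAAAAEAAAAABAAEAAAAAAAACAAATCwAAEwsAAAIAAAAAAAAA////AAAAAAAAAwAAAAAAAAAHAAAAAAAAAA4AAAAAAAAAHgAAAAAAAAA+AAAAAAAAAD4AAAAAAAAAfgAAAAAAAAB+AAAAAAAAAH4AAAAAAAAAfwAAAAAAAAB/AAAAAAAAAH8AAAAAAAAA/4AAAAAAAAH/gAAAAAAAB//AAAAAAAAP/+AAAAAAAP//+AAAAAAA///8AAAAAAD///8AAAAAAP///4AAAAAA////wAAAAAD////gAAAADP/4f/AAAAAc//z/+AAAABD////4AAAAAH////gAAAAAP///+AAAACAf///8AAAA4B////wAAADwH////4AAAfA/////+ABB+H//////4GH4////B//8cfgH8DwD///4+APAEAMf//h4AYAAAx//+AAAAAABH//4AAAAAAGP//gAAAAAAZ///AAAAAAH////AAAAAA////+AAAAAD////wAAAAAP/5/+AAAAAA////4AAAAAB////gAAAAAH////BAAAAAf///+PAAAAB/3/398AAAAH+e9f+wAAAAf5z3/zAAAAB//vY/sAAAAH///z/wAAAAP/////AAAAAP////8AAAAA/////wAAAAB/////AAAAAD//f/8AAAAAP/5//wAAAAAf/j//AAAAAB+OH/8AAAAADwYD/wAAAAAPBgH/AAAAAAcGCf8AAAAAB485/w=="/>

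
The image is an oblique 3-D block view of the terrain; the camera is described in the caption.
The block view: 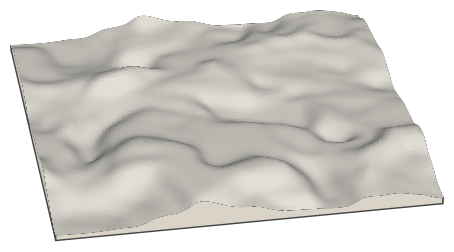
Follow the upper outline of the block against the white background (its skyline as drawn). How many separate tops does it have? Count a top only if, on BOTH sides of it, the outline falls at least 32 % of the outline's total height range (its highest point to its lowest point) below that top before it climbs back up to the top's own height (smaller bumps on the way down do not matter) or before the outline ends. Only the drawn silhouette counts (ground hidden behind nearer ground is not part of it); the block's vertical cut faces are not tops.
0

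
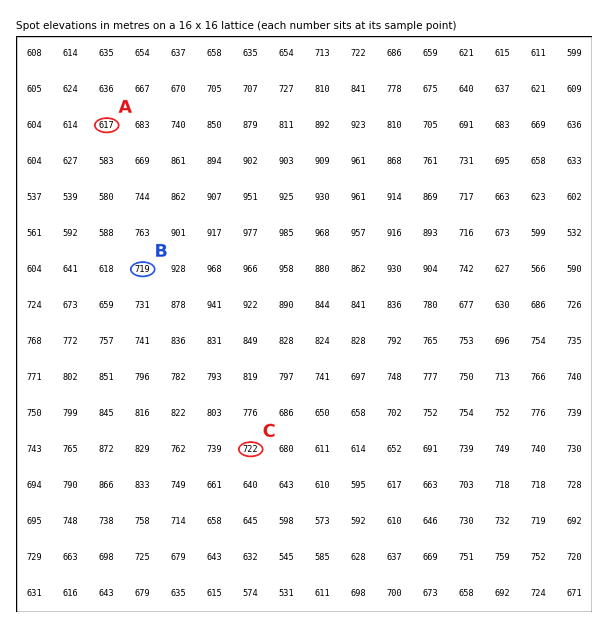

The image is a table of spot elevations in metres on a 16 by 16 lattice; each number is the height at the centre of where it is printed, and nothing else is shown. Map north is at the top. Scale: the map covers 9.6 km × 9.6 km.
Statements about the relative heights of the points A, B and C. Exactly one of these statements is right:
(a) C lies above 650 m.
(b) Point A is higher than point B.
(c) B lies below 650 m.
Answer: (a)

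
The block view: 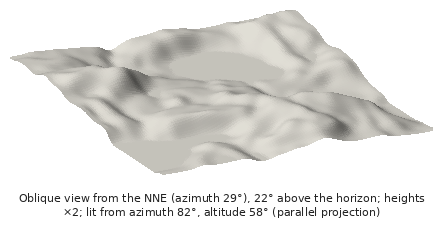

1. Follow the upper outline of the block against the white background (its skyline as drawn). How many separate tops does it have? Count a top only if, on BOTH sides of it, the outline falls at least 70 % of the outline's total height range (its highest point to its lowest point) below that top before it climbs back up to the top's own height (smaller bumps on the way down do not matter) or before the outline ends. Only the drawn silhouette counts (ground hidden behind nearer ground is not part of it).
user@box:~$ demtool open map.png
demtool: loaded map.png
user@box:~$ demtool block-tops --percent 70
0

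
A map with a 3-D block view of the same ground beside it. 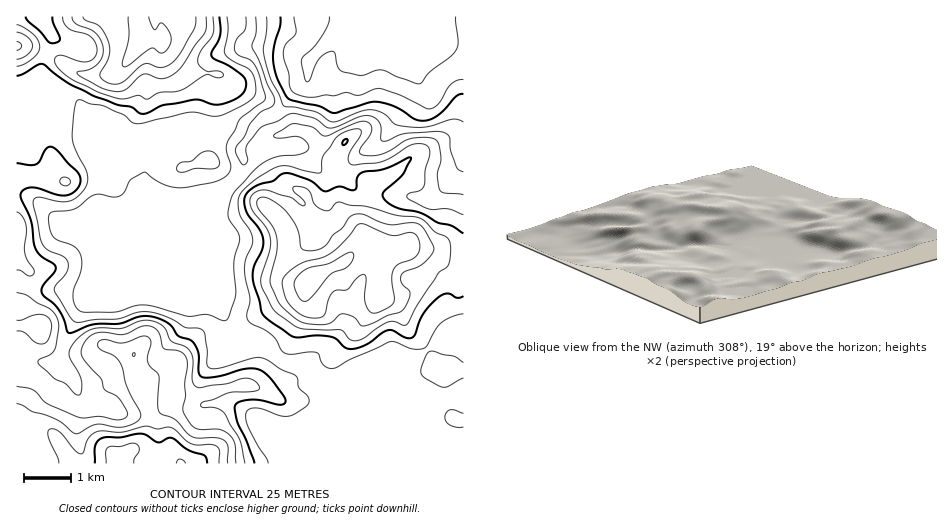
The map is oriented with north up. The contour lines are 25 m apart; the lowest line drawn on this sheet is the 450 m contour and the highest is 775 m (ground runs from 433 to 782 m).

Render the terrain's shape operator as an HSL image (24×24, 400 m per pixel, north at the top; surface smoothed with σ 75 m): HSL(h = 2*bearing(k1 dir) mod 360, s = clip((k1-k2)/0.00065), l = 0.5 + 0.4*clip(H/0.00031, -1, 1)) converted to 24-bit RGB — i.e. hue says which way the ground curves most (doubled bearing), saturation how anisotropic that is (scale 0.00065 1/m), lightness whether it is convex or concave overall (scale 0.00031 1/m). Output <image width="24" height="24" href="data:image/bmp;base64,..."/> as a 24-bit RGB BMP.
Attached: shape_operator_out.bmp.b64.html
<image width="24" height="24" href="data:image/bmp;base64,Qk32BgAAAAAAADYAAAAoAAAAGAAAABgAAAABABgAAAAAAMAGAAATCwAAEwsAAAAAAAAAAAAAfneCdFB5e9tvNhaKtcuPsJDKjIOyO0qjn9+3fHvq7LfaebmTP2WtdUSjfFyIf3+AgIB/gIB/gIB/gIB/gIB/gIB/gH5+opZqZnKFYpHEmui8DiOft/DYU1vl9bnoTzLDweijIjNDzIpB4q+WZCJ6cDpeg4Ncd4Fzf4B/f4B/gIB/gIB/gIB/f3+AilVwrY5ZaKK6b9Ojm0pfN3tqmpcUKRoKbVYAZbgazqEiQDBNn6pP2I4pMBEeajYqlMBLR5BcXY95fn+AgIB/gH9/gH9/enmAUkyorMnUonFmfHlQhnZccjNZnV1HXjx1seGRW7ZStqhZNESh0E5D1xBNjTDJjPLxj8Lffnm/a1WVdX95f4B/gH9/gH5/fV5meo5MfJI7dZdkkHSWhVB6dzJdlKVmUkKNwuutmk+u0spzAJxyMGXcv5Tu2tTygYK9nVOij1F1kkhKXJBSbYB0f4B/dWWGr2Ksi6uXfXmhlmxGgHcoOyB5t361oZl1R4OizuyRJmB+79zkt2baDTcuM2MmuYlAqjNHgz0idWM1eISrx0tERG8lTXo+a1dHUJlFh7GVkHSik02T1eKwAFl1lIzr1tn1bZr/8b/ab9raH65g6zaBcUWQS3JxcWwqYCciwoFbkX4yNjoUzkI62buWMXRegzI7PudiS4dXhYdpXnjB6O3eFZTiAHpXnd0sbRuKz7bi8dnylxbUokV4vkyihTiex1u3lF2eljpJ2Xh0kuzlGpy143+MsjZ6LulrSa50gFxQUWg3Ybd2ktdZkiBSS0YqYGshM1MYUoIBYjwCZjIedWRQlG1jSlV7lkGEvESLl43LwefGcrK3Tz6WSla789jkisblhlygPV6NoXi5sYM7lIEcXGQnWnl9dH98eIF0e39jgXdsgH97bX95h4l1Xj55czyam7XEkbXM57W0oFZyTJNpLmJ67+63N2KGzVafZkqgWp5wfricq6PktqDkPk+eeHuFenuDfHuEf3+Af4B/e4GAa219PjuGZrC9vnt4LcxZjc3d8p3/5JzhMW6B3c5OpCNYU6MyTZBfM8zGf+hYMnBjn0BUnk+SgXyFeXiBgHl9gX54fIF5f4B/a2x+SnB/UHpMjVI74e9mHW8oQU8t2XOD11zVi8TPo4jVt7fTfJfcLCyo3/LNJh9XbV5WhX1ug3d3fnBzgXh2f4WKgI2NcXOEjGqLcENwWjQvaKstx/OzSkCNTJaMSXSJs+CuZ5fAb13H5eDrPSiwrj3J7p9gQQoueXEaOogvdmdfgYtqcIx8foNyh4BpaIFnVn+Xcxu5xHXezf7la5HJhj2FUn+hPsmXuctmjphILJRBu4kagilll2hymxQKoB297s7PKeTIQWKSfKh+bGl/gF9hjndQeoZRTn87AGh0yfX36ZSStiJvoODSJj2jtI1Pg0IpuJEhTk8fmZsvKYxNi4Rkjobne27etuPMyIDiLSugrHSOZ2yQaVKyyKDNl3i7vKWIAMaeCnQqwmg/rOPEty5nexJCKN87i6ri1azz3IzidLdwUYBaP4BsaFs9mLVetb5eg0Bfd1Z+lWBsbKF+UG58i6h2hXOs0dq3XimUI0tyY5sig3sbYDI0aWDE/81UATIHJWFF6ITR8tTrhp28N010ZY+eXa1mxaxnXj9na4F6oFpqlXRCUGlFZZ1MaoBVroBBykVQCnR70qHcrXC8ar26AMzw/8z875r/BX5lF7tsopPa/IbislvLjGNkWHZw0K6Fc0mNaTQ2ZU0j039ZSZJcaIRFYl44pJg7oqw1OXwcADMCb+jQtc7jKkOfDkkX/bfB2mftOpVeKlQehisy3KBqeIJxdH+Bu3BDUwkZfSIYbd1ROteuumWrlXp+UIenj5m3yp/Jl7zNrP39AJh0YD8rmB8iUI1GRngivn1Elm5yf1NzKEBK48SVVJMwYy80mAQxkrn/0dP68drWImVkpnJJa7WEY360c5C8oNvf2uzhOp2iaCpUICZDsb1pWpBmUXBor6xef2RYfUh0YYydg79YftVfAFeozP/6I2q9xhmW7J6r7Unpda7Ihb18IptSDdpMMb4z4ppmfCVdY0xyMzhpqbdod29canZhlJJdfWZgYn1mXoNqpKRu2trxACTAjEEOJxYMQ2wYZ8dN4qyhYHe9zKW1tWSFObE3JGUln6cjkFdTWj5xZJ2LQ4hlm3mLb4CIiXeKiHV/f4t4Ynp+qqNjtnYFYQpX5D3ov5n2dP3fTUWOytaNV3ObpWB1z6qokMS7RSijm7+dd2ChW3mrc2KgcW+fXIV4j4lrbWSBkXuEkZmFVl2Jt6B6"/>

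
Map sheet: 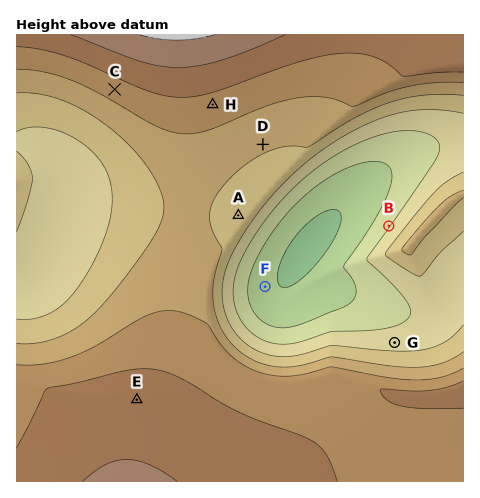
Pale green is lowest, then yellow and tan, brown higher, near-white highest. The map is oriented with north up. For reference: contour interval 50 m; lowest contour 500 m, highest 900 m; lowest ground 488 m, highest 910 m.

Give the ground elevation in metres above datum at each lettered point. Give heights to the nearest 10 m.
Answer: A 690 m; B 600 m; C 770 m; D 710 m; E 830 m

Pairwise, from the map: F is lower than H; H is higher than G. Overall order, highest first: H G F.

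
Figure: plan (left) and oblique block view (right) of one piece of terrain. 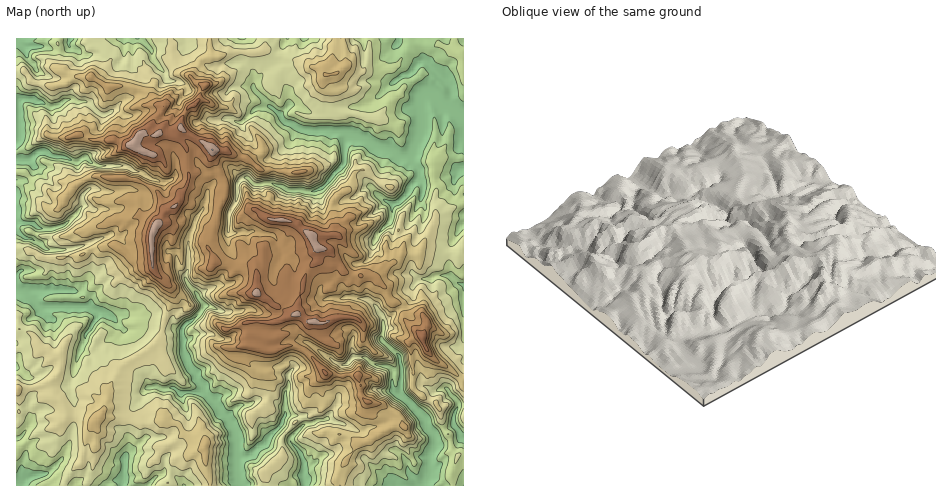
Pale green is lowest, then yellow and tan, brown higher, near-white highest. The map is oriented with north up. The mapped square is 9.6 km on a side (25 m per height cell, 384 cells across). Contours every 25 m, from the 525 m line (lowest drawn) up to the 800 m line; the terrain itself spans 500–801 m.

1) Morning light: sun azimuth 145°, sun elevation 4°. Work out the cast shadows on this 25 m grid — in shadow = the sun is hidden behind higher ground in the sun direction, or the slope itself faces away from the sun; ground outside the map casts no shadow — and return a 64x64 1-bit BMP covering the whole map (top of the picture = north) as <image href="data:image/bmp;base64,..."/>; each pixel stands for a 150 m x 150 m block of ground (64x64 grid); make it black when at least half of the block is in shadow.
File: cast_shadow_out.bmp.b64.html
<image width="64" height="64" href="data:image/bmp;base64,Qk0+AgAAAAAAAD4AAAAoAAAAQAAAAEAAAAABAAEAAAAAAAACAAATCwAAEwsAAAIAAAAAAAAA////AAAAAAB2RZgAYHgAOH4B3ADAfAA8PwGEAPB8ABwHgeQB+H4AHkOB8wH8/wAeAcDx4fw+AB+RwPxj/AFAH+DAPmPdwfA8eMAAy57/vBA44BDPh/4EkxzwGcPDDQKTAPg9weMHhwMB+D/ncwO+HgHwP8eDg/x44fA+EAPBgYL5/AAAA+ADgP30ADAB7/uAlMIAAAH/8wAA54DAAD/HCATn4OAAcZ9ADmPw/4PAnAAPc/H/iACPwH8/+f8AAA/E///4//gQD+Q//9h//3+fwP/wCH/z/9vA/gAAf4f/6+D/0AB/R78HwH/oAP/lmAPQADQgz8GAB/jwAADHwYDCAEAAYPHFwfAAAABk8+PB/AAfwODj4EA+AP//4MfwWH7D/B/g5/gAP2P/hfDn4H4f4//x8HIA/E/gwf/4ex//fvDg//w7v//f8Pzv/jv////6/n/+G///+/L/P/8b//5B8/+D/wv//wzz////A/gfHuP//+MD38/f4P//AwA////g//wAAO///fH8/zAN7//4+OAfgD/v/+D8/7/Qf///wPz///r///wAfP/////+AAN8////MP+A8CD///+EewB4IP///95wABwA////wwAADgP+///wAMBHAz5f//wAYAOCuf///gAEAMD////wAPYEQv///+AB+gYA/////+P4xwD////38/jjNA=="/>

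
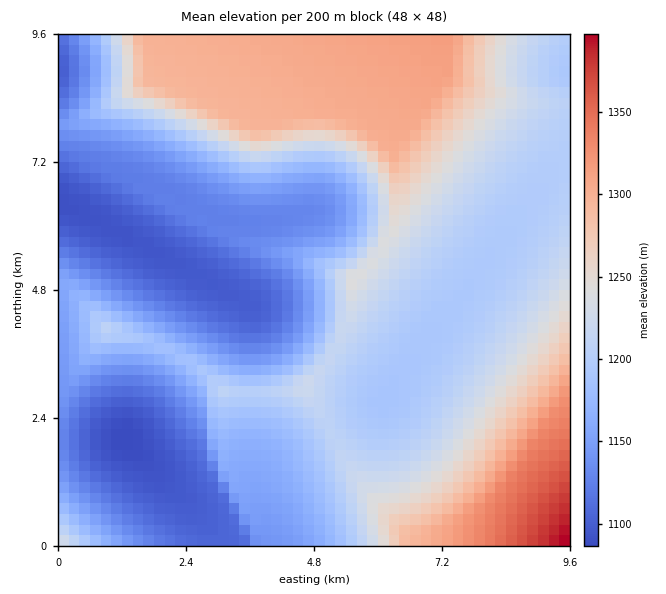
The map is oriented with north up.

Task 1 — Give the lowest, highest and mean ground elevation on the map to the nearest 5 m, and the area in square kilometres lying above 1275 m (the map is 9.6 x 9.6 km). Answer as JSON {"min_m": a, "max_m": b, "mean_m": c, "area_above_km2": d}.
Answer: {"min_m": 1085, "max_m": 1400, "mean_m": 1200, "area_above_km2": 17.4}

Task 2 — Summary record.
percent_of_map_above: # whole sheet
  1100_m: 94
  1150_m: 72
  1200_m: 47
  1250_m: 23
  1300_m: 13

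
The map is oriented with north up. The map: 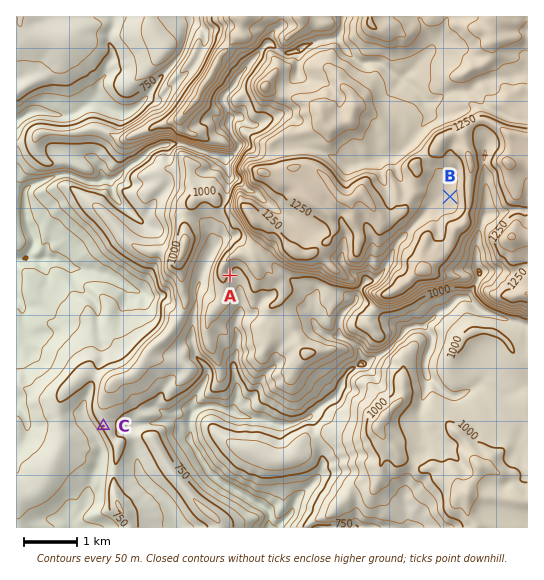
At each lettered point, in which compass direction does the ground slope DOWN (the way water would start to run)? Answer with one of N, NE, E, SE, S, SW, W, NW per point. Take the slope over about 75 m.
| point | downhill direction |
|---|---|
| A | SE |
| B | W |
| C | SW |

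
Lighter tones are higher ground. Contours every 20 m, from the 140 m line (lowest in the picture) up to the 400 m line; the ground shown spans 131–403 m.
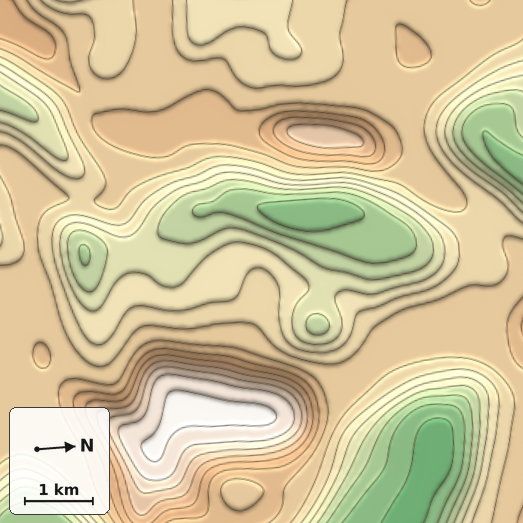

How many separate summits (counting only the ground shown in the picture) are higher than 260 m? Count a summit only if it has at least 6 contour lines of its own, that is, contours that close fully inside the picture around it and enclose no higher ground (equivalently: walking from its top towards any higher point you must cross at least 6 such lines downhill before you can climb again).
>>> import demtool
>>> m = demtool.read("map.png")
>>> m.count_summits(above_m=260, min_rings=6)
0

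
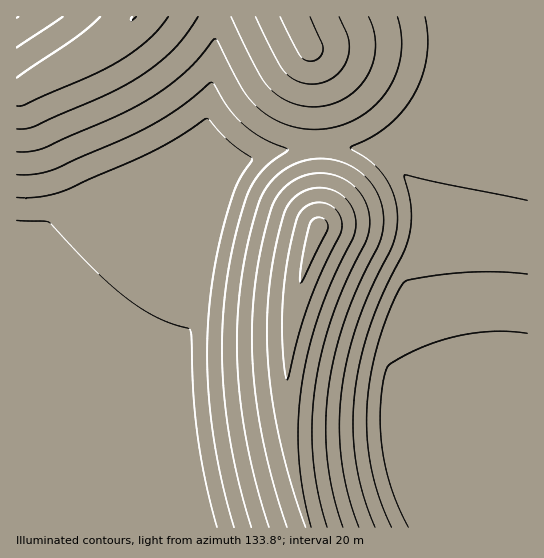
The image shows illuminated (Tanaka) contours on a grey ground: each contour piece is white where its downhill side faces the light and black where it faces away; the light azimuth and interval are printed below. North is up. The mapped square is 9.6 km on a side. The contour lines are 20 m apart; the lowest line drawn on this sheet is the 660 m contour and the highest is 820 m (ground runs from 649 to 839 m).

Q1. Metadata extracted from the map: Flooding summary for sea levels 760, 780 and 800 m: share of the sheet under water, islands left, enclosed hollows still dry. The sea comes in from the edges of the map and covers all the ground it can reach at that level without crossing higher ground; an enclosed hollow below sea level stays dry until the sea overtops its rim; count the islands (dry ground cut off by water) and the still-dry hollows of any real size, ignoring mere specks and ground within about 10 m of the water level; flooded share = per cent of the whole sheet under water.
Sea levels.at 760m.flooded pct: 37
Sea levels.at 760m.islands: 0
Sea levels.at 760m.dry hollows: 0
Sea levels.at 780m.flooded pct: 52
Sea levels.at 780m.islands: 0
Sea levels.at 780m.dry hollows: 0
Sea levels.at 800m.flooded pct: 68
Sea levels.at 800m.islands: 0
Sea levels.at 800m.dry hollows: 0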